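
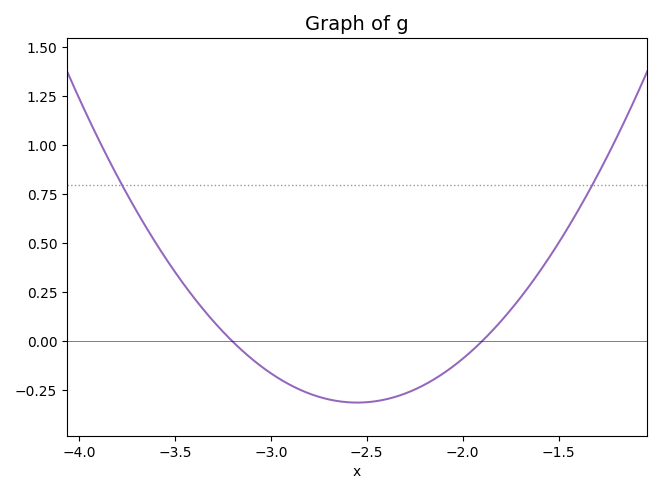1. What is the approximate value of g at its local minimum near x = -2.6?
-0.32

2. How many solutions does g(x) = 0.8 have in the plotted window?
2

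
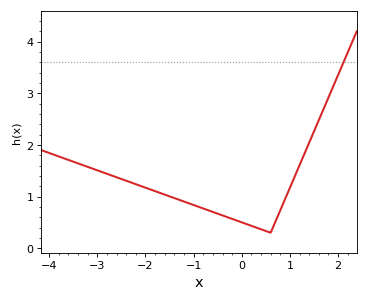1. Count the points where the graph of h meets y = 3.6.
1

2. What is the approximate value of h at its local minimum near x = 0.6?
0.301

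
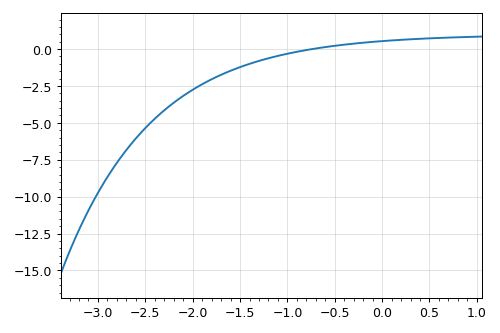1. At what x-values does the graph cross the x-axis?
-0.74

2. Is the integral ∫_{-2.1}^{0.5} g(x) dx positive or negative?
negative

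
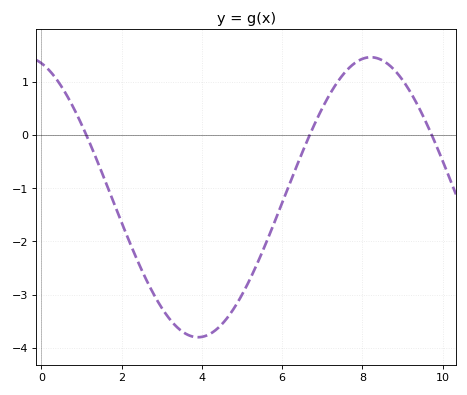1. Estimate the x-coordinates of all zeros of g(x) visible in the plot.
1.2, 6.6, 9.8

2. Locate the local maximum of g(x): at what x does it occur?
8.2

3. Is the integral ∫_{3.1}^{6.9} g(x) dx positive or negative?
negative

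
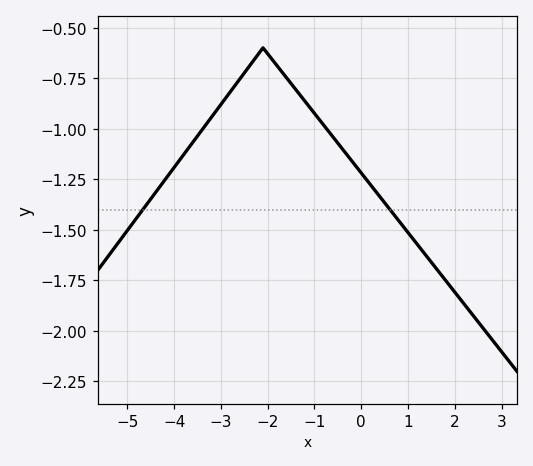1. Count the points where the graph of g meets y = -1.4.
2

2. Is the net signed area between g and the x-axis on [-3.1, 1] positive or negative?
negative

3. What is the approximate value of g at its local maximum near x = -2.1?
-0.6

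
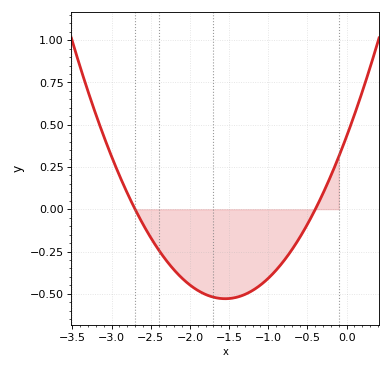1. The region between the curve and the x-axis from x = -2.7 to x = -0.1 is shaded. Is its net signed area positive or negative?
negative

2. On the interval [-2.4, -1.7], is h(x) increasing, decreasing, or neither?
decreasing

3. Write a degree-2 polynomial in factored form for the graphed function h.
y = 0.4(x + 2.7)(x + 0.4)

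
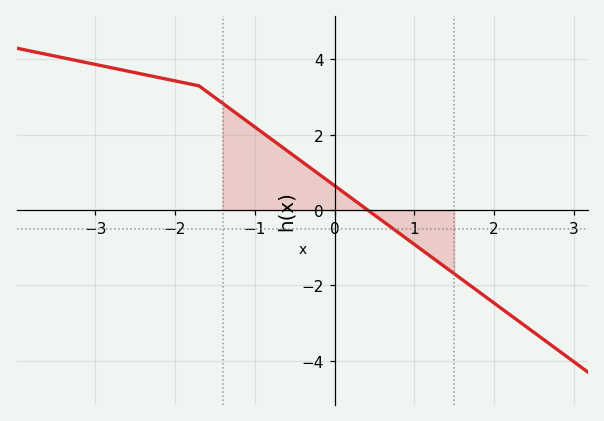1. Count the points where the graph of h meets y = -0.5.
1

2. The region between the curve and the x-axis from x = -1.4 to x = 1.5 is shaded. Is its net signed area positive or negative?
positive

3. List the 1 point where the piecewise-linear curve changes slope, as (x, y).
(-1.7, 3.3)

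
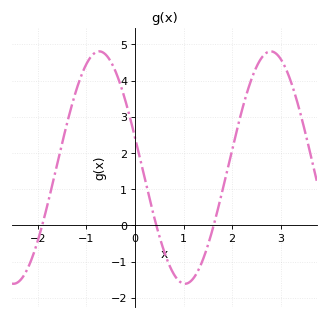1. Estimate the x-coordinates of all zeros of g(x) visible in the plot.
-1.9, 0.4, 1.6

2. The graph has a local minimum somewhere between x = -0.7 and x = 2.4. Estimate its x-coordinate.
1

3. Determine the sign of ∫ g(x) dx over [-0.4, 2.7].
positive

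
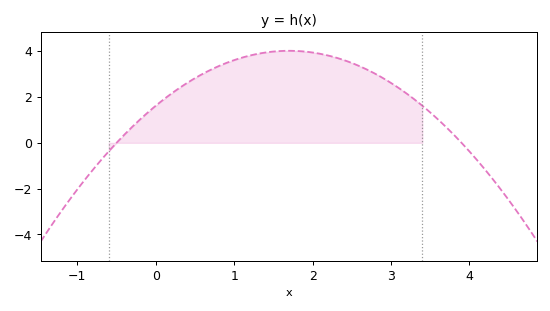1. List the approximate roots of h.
-0.5, 3.9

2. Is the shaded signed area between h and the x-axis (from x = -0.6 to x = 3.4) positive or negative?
positive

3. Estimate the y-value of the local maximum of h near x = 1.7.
4.02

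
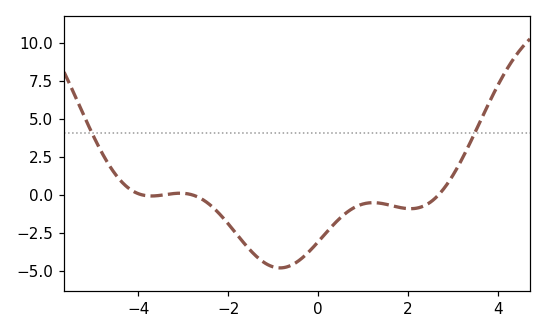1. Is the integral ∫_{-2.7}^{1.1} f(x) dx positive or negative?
negative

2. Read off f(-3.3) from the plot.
0.058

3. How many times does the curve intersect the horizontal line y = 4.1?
2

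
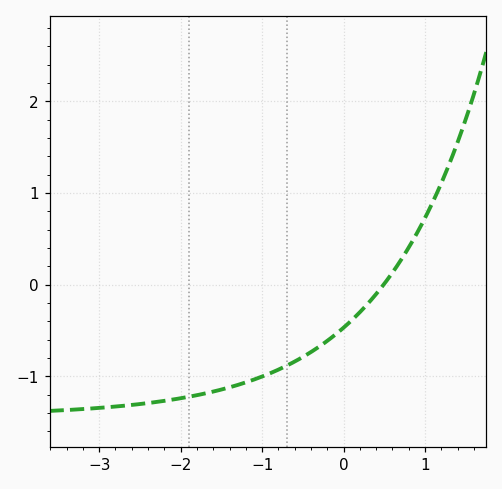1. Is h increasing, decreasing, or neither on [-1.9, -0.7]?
increasing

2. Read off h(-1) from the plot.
-1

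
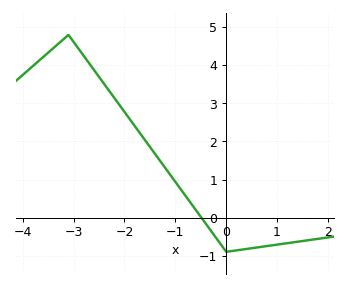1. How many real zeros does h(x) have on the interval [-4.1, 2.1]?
1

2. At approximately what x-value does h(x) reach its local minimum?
0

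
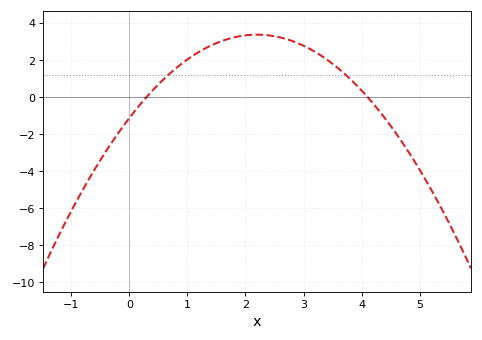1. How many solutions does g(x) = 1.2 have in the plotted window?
2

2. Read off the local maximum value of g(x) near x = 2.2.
3.36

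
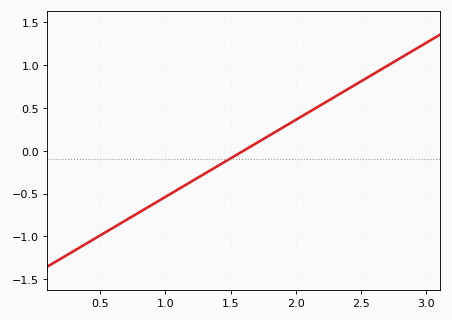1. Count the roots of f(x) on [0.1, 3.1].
1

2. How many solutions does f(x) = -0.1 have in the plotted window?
1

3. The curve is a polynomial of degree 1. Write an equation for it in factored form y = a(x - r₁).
y = 0.9(x - 1.6)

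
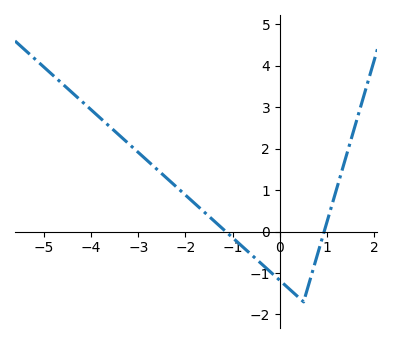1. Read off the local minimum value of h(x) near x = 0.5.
-1.7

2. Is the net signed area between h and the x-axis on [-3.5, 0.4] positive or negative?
positive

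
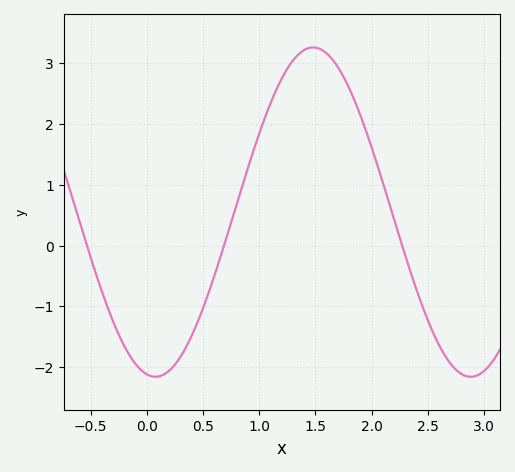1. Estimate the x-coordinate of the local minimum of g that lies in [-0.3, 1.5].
0.076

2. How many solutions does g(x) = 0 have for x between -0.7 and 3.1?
3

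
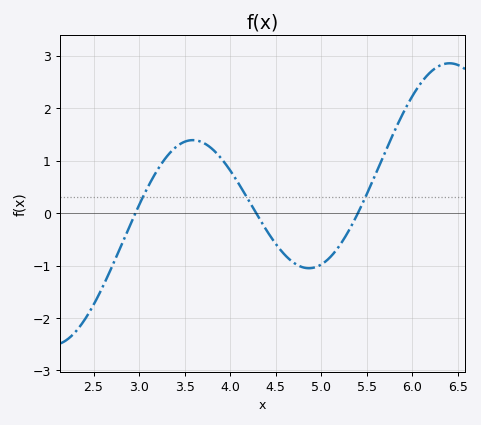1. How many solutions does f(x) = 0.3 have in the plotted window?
3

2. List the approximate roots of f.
2.96, 4.28, 5.4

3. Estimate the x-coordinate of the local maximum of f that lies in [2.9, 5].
3.59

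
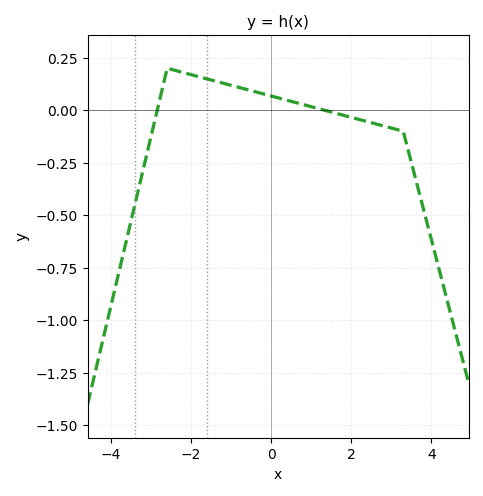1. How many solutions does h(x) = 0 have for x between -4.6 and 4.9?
2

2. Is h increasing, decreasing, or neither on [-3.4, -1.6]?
neither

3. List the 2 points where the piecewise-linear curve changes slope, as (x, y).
(-2.6, 0.2); (3.3, -0.1)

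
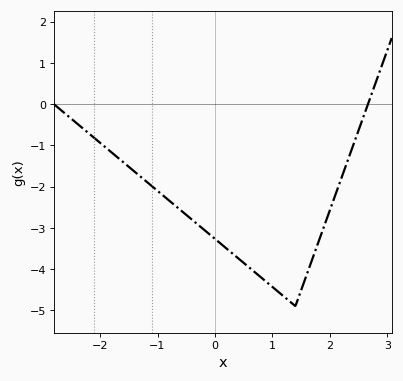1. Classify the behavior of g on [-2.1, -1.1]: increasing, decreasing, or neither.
decreasing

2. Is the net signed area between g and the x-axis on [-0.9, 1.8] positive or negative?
negative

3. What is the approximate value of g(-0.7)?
-2.5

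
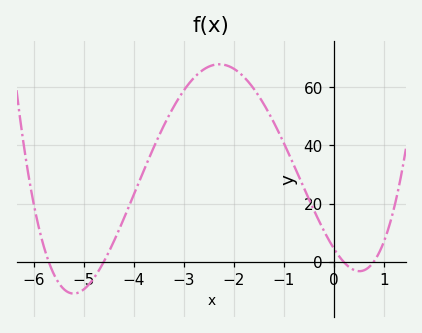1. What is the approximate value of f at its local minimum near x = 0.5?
-4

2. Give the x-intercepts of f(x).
-5.8, -4.6, 0.2, 0.8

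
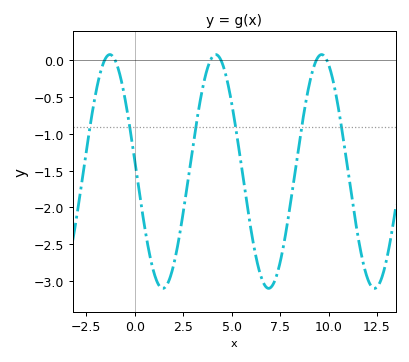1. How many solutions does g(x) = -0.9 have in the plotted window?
6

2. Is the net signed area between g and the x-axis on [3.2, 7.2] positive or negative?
negative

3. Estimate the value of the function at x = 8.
-2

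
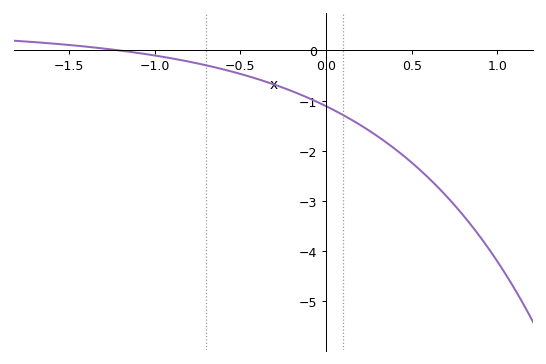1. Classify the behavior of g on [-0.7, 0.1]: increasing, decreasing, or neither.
decreasing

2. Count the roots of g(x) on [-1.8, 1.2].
1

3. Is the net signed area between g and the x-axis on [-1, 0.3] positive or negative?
negative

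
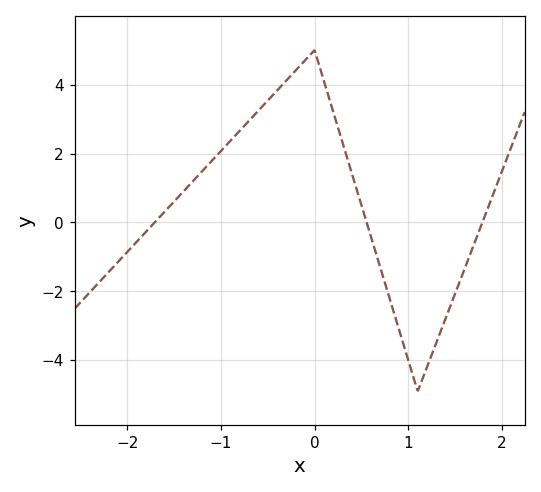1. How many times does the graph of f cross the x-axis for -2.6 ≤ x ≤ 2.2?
3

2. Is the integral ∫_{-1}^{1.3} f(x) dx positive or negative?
positive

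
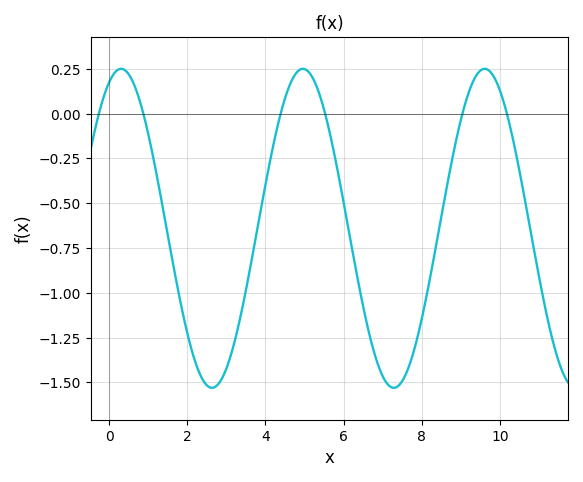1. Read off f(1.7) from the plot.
-0.915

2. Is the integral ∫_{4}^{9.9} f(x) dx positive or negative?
negative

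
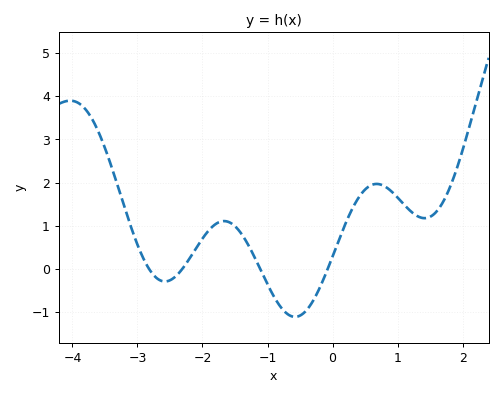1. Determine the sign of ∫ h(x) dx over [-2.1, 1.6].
positive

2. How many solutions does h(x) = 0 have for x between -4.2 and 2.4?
4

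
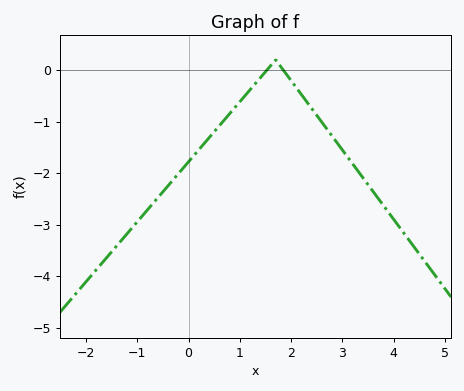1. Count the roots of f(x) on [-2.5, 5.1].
2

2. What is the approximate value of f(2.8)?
-1.28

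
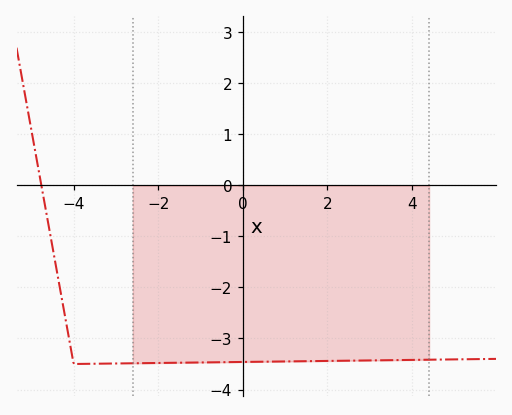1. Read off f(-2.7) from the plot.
-3.49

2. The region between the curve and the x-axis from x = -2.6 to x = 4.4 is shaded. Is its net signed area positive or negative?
negative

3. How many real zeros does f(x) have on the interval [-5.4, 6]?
1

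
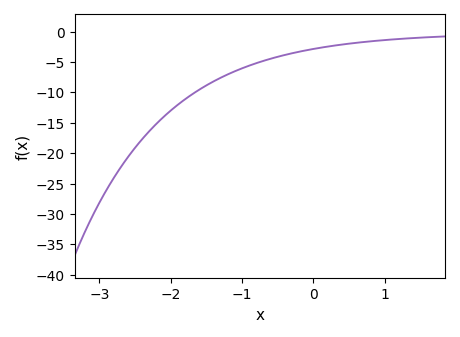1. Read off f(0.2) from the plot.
-2.47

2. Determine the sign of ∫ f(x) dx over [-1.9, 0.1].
negative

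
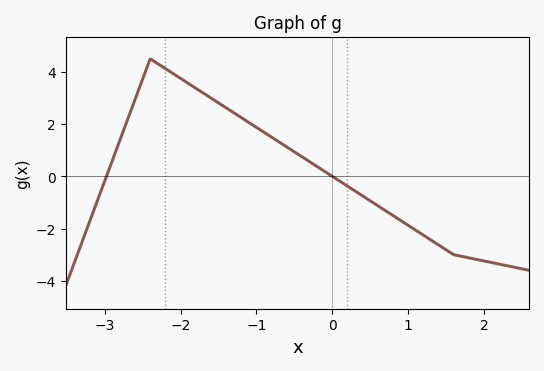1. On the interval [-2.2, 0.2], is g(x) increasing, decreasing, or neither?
decreasing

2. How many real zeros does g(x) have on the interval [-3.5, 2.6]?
2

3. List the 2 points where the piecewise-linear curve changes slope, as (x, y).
(-2.4, 4.5); (1.6, -3)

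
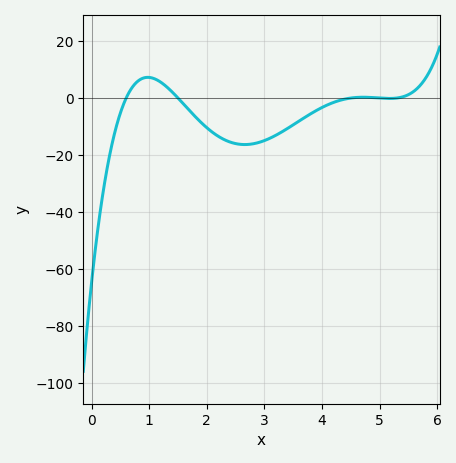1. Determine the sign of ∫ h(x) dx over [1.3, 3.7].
negative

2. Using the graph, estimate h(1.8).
-6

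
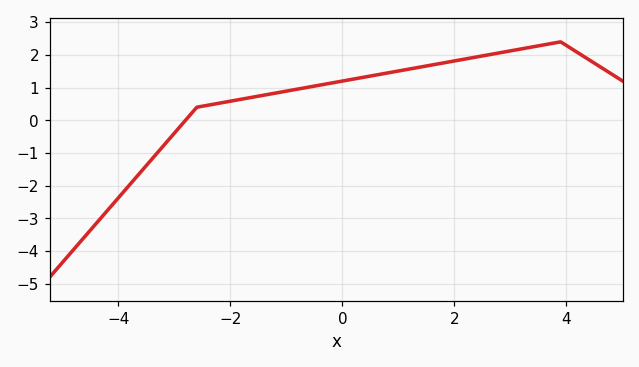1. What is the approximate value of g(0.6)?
1.4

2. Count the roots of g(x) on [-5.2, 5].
1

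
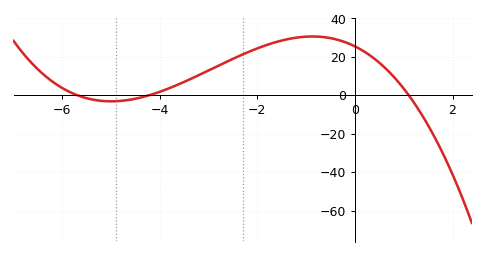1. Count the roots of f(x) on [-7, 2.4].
3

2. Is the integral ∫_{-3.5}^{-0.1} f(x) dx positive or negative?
positive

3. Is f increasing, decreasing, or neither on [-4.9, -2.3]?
increasing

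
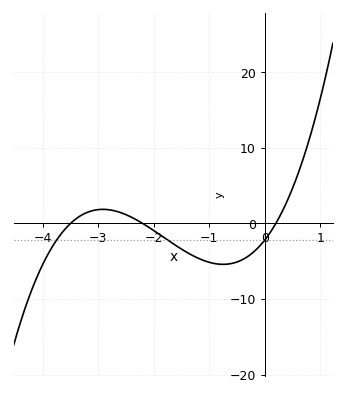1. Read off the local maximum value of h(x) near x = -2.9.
2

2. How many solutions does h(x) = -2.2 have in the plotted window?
3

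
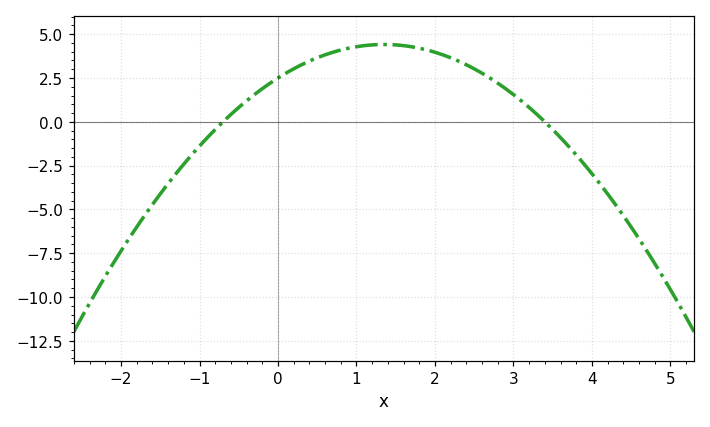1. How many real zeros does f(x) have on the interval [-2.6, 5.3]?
2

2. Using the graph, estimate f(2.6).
2.77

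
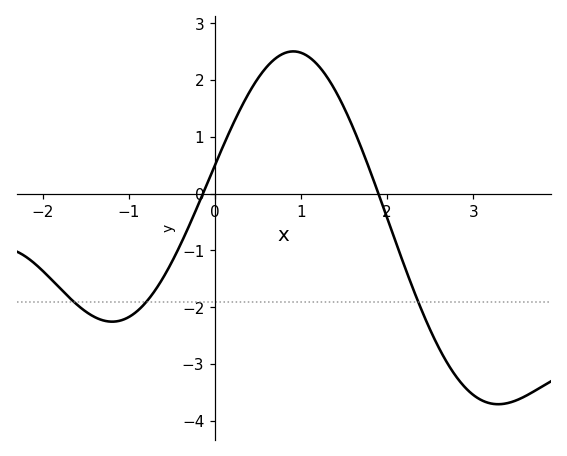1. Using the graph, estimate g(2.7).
-3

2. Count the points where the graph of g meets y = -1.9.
3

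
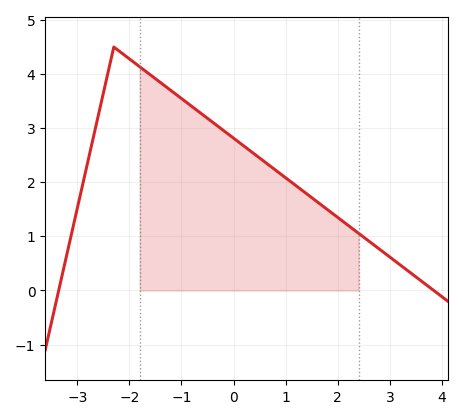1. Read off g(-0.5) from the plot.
3.18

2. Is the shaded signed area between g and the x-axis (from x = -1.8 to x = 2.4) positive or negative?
positive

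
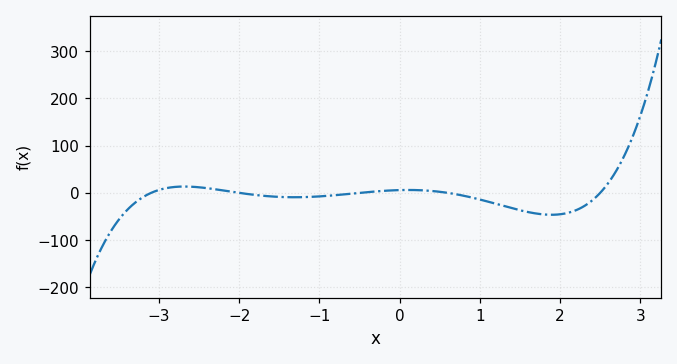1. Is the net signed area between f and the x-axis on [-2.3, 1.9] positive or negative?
negative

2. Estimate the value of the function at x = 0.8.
-10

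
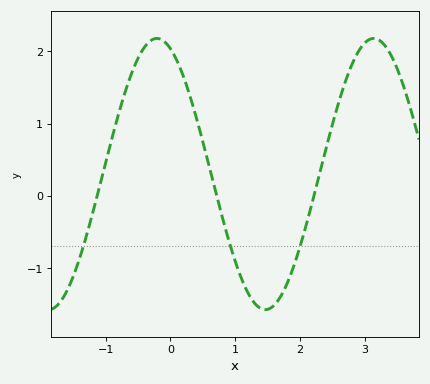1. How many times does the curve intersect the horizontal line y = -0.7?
3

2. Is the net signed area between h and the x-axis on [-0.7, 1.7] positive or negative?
positive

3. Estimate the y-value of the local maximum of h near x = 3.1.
2.2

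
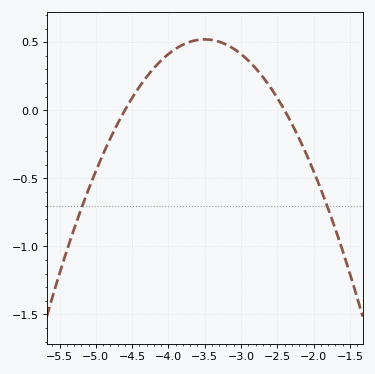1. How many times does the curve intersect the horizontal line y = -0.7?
2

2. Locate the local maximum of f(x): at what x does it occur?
-3.5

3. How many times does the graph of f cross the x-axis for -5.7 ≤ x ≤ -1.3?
2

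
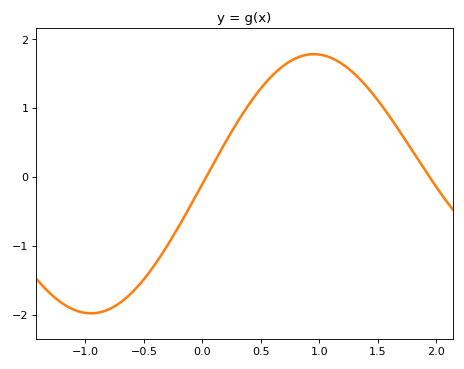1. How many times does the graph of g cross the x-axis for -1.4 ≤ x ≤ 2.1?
2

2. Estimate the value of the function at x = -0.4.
-1.26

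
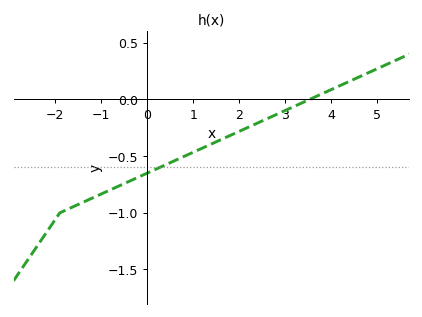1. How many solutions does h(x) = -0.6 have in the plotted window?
1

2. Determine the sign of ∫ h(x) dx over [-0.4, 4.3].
negative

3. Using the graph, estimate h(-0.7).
-0.779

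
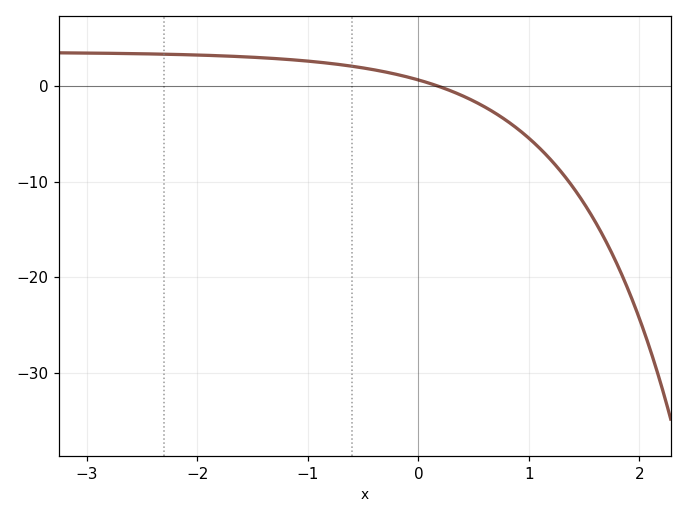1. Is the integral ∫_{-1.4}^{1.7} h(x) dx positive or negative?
negative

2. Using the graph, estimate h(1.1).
-6.54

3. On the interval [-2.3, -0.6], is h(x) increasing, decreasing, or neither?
decreasing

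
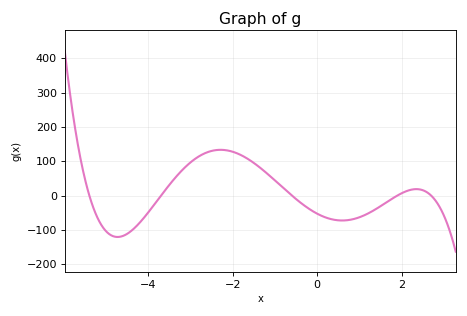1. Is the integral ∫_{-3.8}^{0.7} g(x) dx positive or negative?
positive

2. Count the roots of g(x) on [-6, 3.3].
5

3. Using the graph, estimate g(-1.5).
90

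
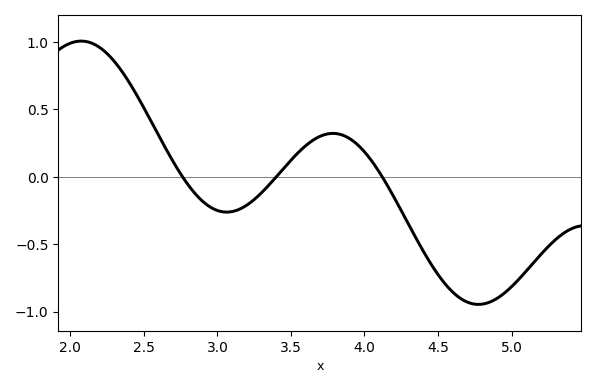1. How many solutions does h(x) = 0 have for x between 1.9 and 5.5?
3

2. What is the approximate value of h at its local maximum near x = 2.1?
1.01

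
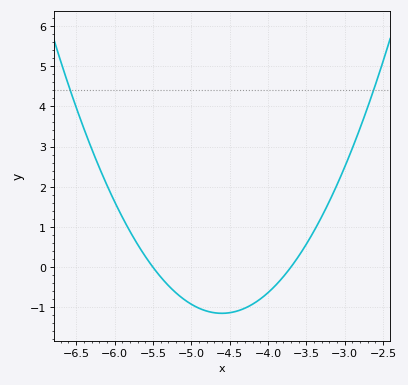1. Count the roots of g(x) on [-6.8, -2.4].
2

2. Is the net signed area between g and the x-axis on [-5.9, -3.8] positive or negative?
negative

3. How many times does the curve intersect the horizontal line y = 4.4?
2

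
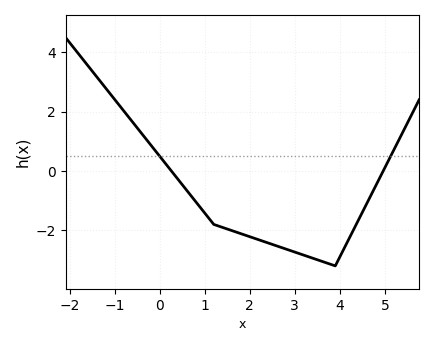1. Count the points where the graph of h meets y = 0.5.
2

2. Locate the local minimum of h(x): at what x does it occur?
4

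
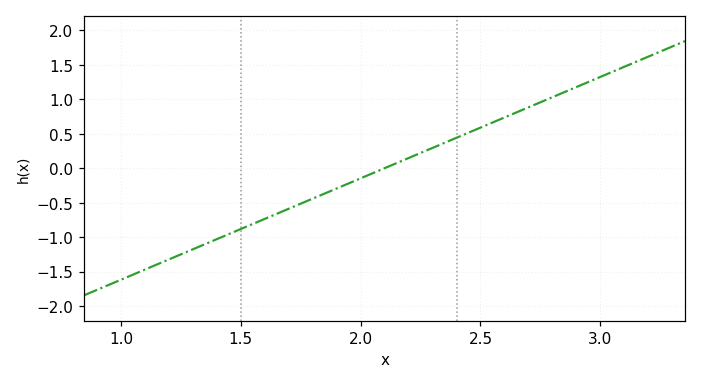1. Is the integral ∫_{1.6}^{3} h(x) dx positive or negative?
positive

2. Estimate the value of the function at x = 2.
-0.147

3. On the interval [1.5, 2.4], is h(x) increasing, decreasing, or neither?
increasing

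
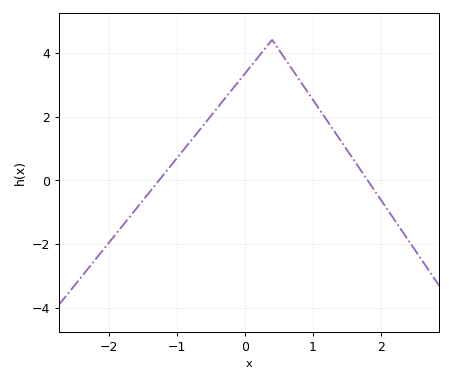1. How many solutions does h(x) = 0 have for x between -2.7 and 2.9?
2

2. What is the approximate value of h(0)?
3.4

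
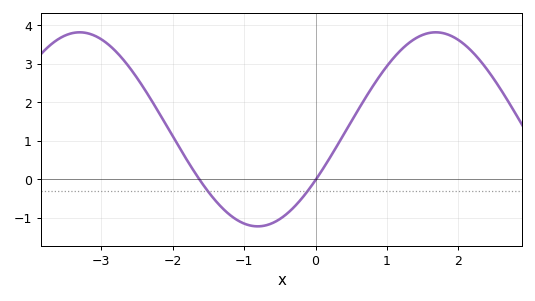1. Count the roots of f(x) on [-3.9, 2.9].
2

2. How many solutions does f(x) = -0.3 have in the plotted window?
2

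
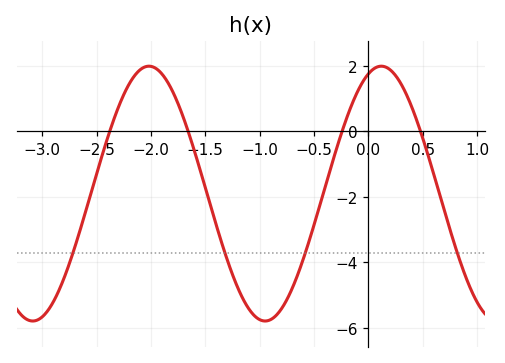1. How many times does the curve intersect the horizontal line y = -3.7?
4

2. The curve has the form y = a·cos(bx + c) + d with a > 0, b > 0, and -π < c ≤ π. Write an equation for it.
y = 3.89cos(2.9x - 0.35) - 1.9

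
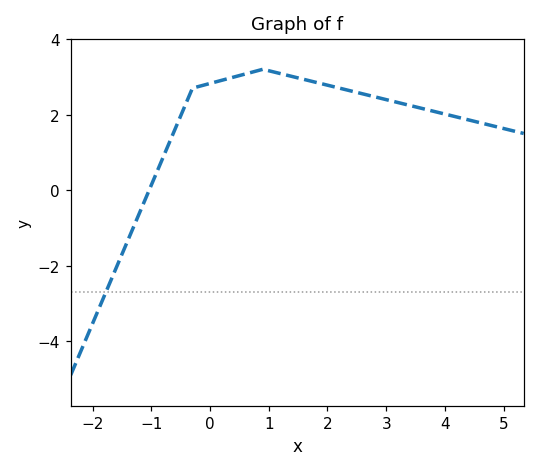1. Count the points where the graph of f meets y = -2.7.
1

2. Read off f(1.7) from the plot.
2.8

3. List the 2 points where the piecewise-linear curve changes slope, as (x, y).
(-0.3, 2.7); (0.9, 3.2)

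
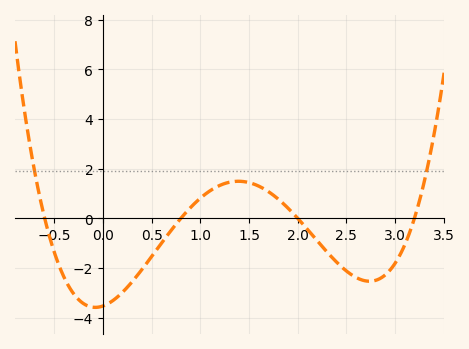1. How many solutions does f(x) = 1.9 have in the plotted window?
2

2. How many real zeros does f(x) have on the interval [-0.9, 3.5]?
4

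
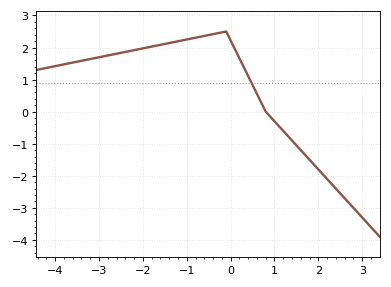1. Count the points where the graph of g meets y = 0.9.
1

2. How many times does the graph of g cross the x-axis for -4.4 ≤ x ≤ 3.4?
1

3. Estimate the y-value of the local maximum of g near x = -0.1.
2.5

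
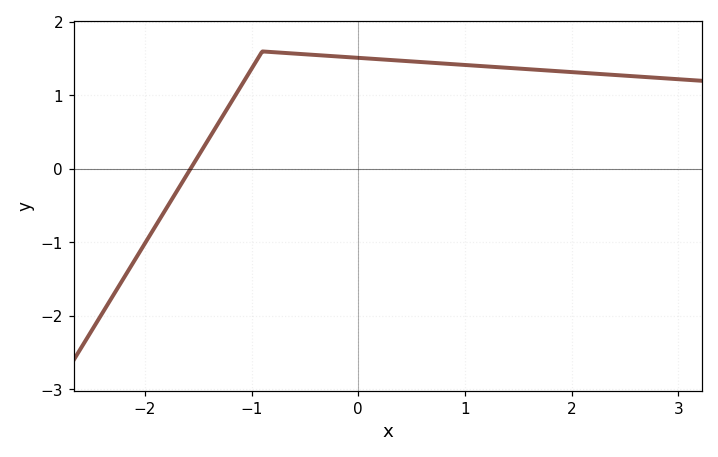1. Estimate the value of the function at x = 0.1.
1.5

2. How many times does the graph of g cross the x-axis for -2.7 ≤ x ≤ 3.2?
1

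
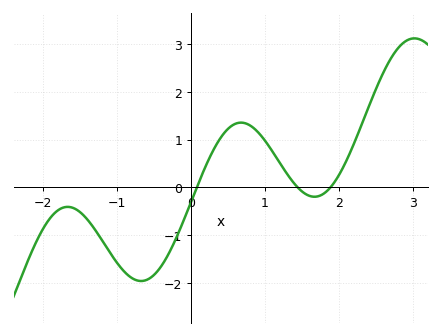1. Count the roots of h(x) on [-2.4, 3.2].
3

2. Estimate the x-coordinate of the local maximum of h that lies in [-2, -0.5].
-1.67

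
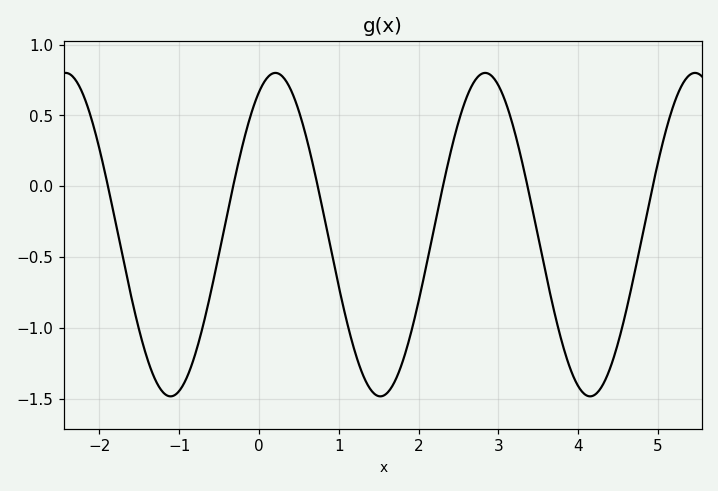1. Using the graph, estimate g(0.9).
-0.45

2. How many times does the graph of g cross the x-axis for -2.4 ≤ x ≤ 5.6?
6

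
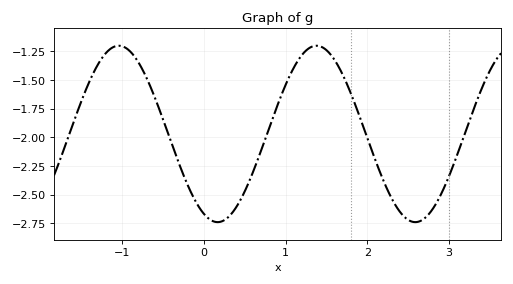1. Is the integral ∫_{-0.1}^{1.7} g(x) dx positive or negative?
negative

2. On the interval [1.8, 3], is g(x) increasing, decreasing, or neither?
neither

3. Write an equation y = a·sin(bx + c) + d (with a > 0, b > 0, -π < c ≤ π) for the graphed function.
y = 0.77sin(2.6x - 2) - 1.97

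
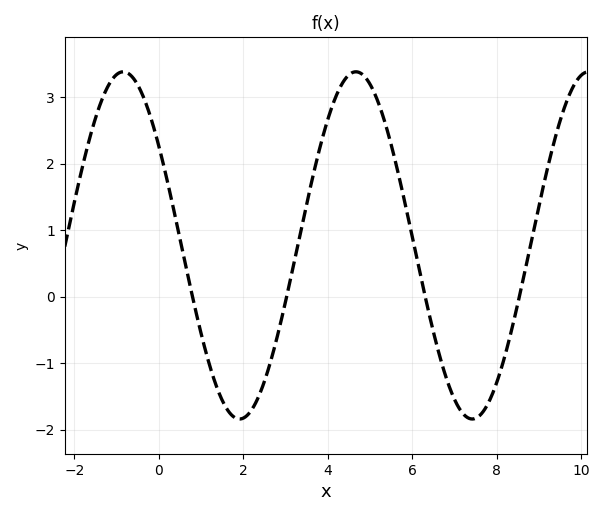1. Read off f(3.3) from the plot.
0.797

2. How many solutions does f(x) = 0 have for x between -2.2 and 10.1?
4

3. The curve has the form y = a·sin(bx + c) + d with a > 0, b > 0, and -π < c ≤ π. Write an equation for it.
y = 2.61sin(1.14x + 2.53) + 0.77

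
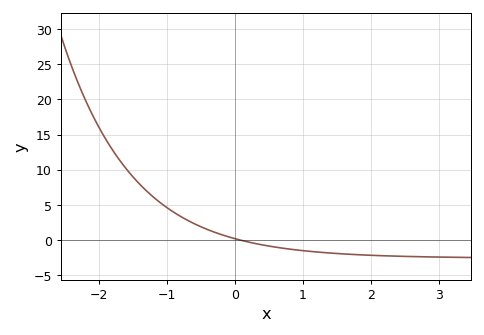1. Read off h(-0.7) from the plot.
2.78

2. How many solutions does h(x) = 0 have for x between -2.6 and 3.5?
1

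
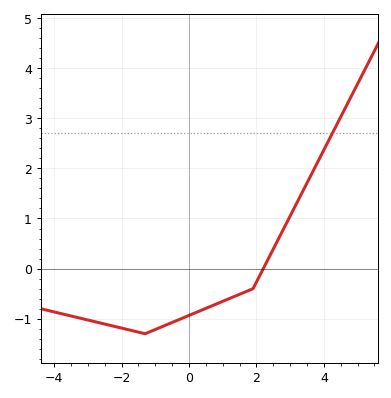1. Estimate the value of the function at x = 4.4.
2.9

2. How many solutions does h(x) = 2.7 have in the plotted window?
1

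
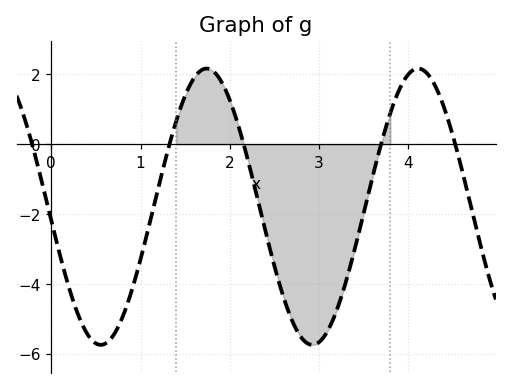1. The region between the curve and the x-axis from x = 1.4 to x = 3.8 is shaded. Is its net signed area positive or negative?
negative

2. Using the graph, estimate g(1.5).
1.4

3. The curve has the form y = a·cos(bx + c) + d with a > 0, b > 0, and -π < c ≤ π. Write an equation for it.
y = 3.96cos(2.6x + 1.7) - 1.79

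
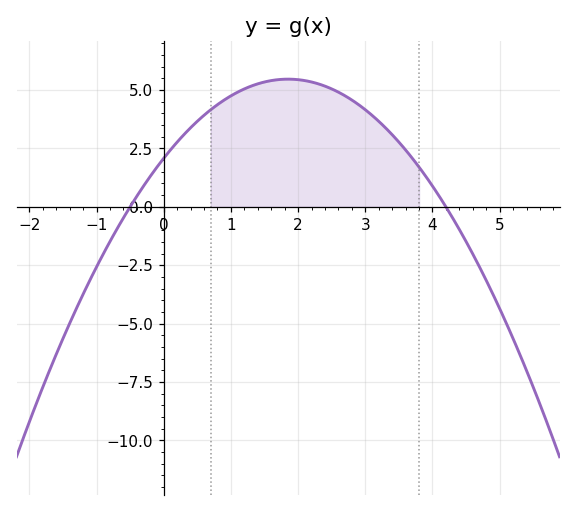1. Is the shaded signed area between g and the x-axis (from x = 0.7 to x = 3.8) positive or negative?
positive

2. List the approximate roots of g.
-0.5, 4.2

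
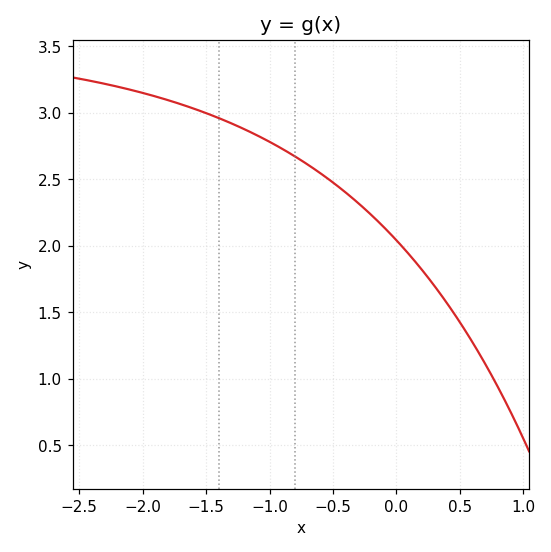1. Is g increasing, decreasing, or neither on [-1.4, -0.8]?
decreasing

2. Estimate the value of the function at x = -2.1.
3.15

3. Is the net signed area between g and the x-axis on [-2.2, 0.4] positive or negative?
positive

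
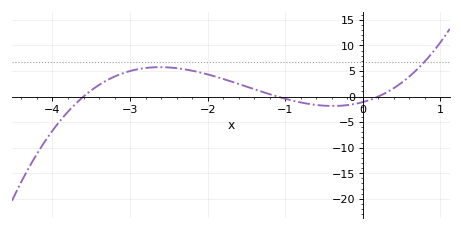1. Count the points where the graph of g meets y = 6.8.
1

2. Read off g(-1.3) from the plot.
0.945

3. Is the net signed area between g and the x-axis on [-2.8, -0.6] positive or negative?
positive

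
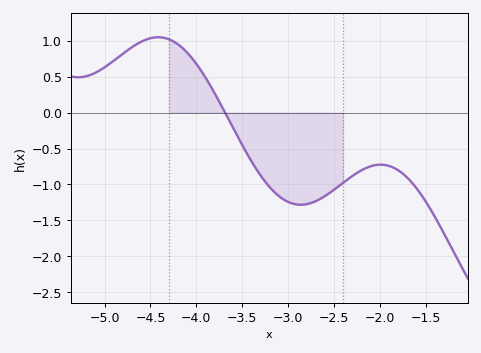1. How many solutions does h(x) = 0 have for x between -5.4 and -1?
1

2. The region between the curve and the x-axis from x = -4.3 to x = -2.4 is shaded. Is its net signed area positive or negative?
negative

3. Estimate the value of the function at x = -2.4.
-0.978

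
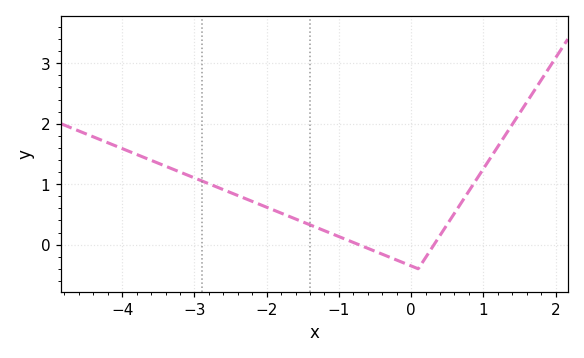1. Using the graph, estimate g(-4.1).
1.64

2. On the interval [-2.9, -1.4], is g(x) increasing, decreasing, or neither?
decreasing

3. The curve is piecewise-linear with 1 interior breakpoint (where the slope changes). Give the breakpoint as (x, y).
(0.1, -0.4)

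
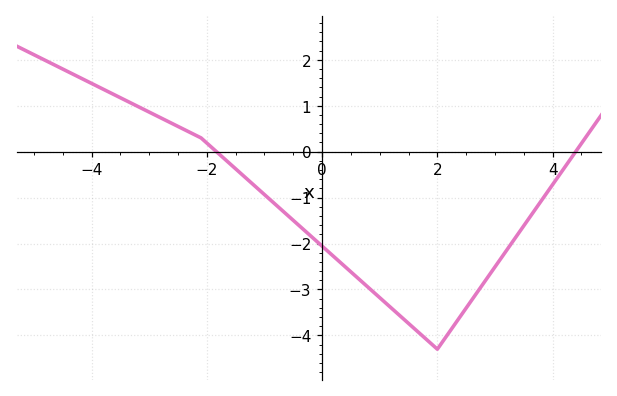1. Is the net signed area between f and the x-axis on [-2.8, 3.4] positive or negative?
negative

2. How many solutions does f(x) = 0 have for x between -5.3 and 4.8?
2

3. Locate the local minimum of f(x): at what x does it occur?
2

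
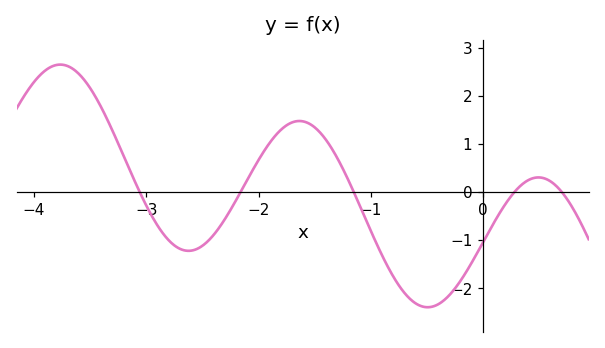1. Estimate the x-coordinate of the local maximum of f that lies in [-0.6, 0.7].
0.5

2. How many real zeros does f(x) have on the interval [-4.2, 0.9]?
5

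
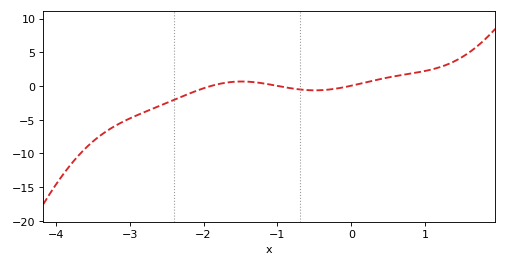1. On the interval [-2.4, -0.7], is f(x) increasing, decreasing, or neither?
neither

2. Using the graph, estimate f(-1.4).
0.642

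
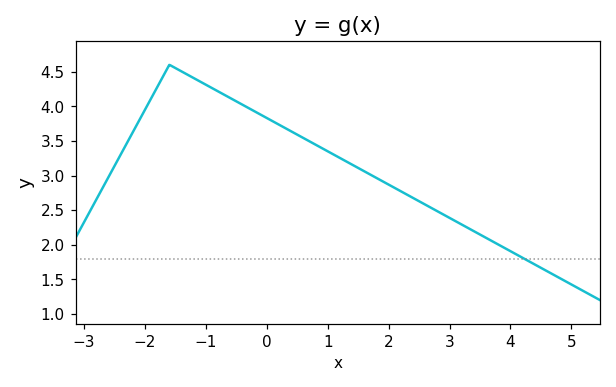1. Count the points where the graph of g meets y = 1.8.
1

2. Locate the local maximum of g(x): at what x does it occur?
-1.6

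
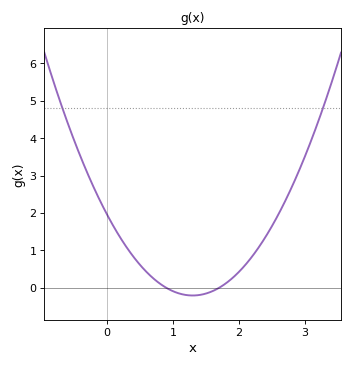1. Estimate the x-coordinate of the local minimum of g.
1.3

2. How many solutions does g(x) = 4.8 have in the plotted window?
2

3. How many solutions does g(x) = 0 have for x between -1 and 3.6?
2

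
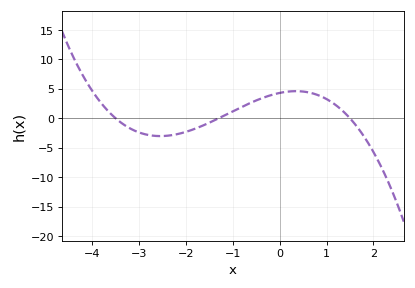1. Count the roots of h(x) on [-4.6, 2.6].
3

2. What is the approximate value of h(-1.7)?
-1.45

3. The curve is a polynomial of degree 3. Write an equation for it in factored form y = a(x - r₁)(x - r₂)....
y = -0.63(x + 3.5)(x + 1.3)(x - 1.5)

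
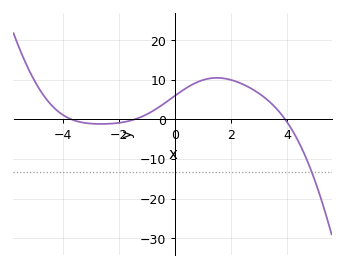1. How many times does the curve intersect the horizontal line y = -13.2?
1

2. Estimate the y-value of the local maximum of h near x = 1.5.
10.5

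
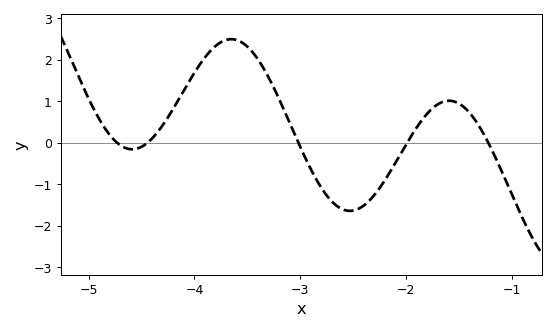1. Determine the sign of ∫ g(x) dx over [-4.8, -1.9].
positive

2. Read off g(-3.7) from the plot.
2.47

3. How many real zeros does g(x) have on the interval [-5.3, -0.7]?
5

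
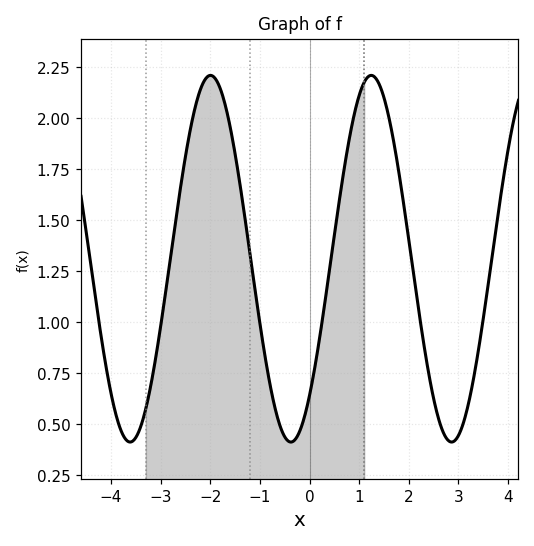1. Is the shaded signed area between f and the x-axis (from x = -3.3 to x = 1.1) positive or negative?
positive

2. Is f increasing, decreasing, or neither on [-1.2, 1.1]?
neither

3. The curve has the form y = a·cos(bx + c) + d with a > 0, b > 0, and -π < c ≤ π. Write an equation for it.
y = 0.9cos(1.9x - 2.4) + 1.31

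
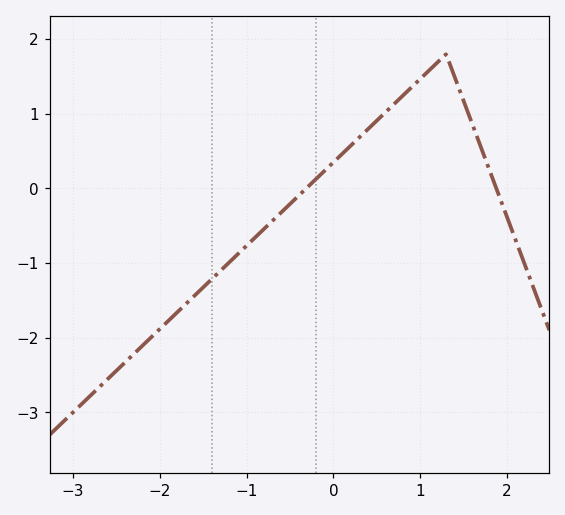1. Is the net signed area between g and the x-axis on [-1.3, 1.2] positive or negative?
positive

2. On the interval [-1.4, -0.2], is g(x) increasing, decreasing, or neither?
increasing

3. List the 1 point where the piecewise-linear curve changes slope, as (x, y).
(1.3, 1.8)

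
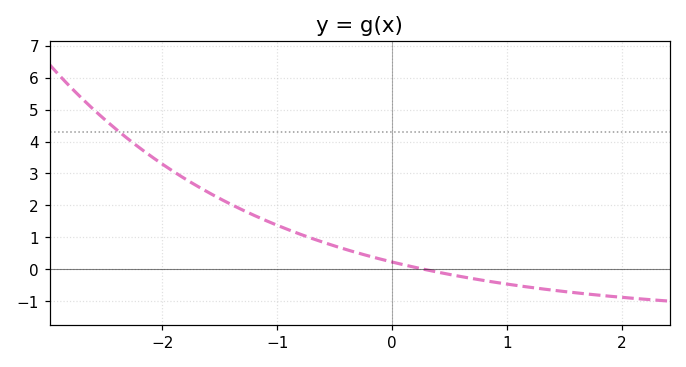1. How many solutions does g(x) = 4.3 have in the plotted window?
1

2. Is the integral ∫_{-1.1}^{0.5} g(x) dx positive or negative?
positive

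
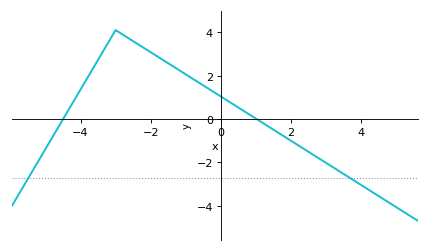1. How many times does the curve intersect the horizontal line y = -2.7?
2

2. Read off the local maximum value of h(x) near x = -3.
4.1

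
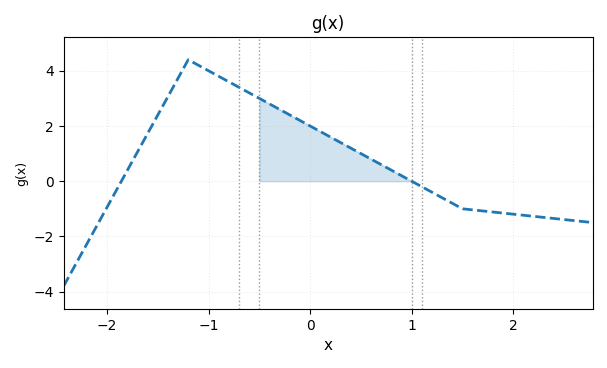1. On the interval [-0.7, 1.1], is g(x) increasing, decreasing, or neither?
decreasing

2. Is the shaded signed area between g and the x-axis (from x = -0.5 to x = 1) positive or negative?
positive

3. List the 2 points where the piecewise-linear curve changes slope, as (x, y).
(-1.2, 4.4); (1.5, -1)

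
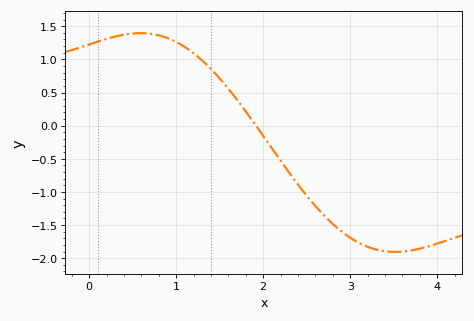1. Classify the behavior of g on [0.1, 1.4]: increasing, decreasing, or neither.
neither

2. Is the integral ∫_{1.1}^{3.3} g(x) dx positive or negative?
negative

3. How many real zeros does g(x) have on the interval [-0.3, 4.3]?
1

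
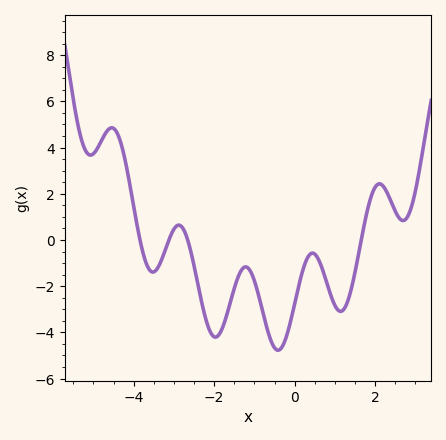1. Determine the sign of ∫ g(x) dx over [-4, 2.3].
negative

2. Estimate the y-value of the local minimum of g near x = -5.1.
3.6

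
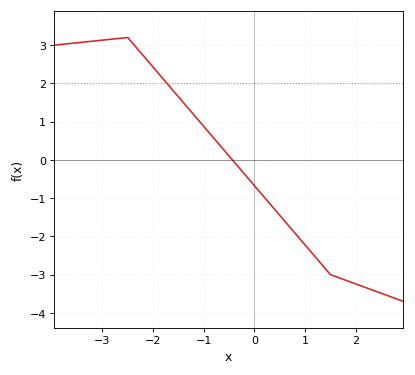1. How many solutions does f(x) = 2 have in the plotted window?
1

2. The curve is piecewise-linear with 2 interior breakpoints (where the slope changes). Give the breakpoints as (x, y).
(-2.5, 3.2); (1.5, -3)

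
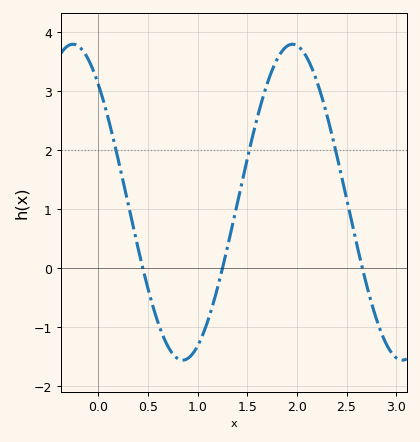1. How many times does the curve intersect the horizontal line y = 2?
3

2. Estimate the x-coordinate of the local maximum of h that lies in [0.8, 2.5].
1.96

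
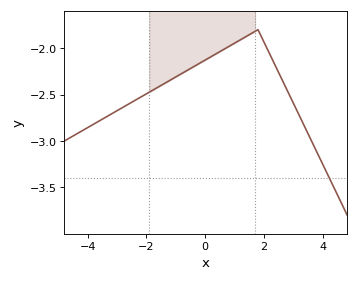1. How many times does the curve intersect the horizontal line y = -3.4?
1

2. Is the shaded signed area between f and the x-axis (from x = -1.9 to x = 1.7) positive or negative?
negative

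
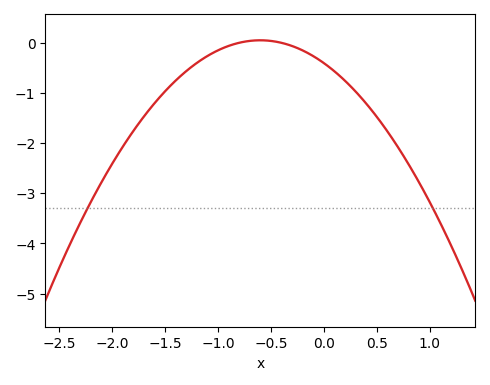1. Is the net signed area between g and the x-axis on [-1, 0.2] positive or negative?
negative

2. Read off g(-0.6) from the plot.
0.1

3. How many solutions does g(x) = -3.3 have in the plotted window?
2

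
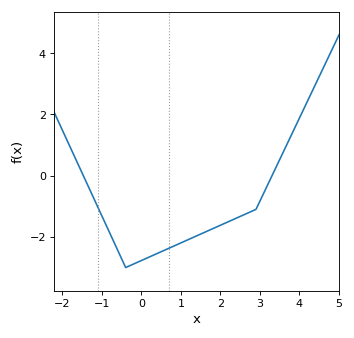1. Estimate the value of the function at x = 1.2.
-2.08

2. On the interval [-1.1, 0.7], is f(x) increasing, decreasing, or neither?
neither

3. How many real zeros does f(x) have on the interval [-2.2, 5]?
2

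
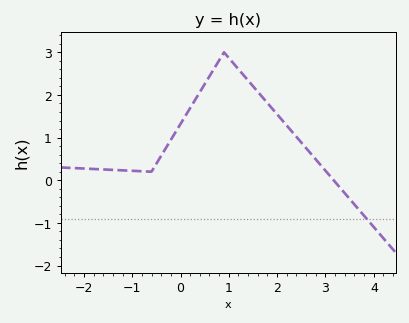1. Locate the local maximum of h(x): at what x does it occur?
0.9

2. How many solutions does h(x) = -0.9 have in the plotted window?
1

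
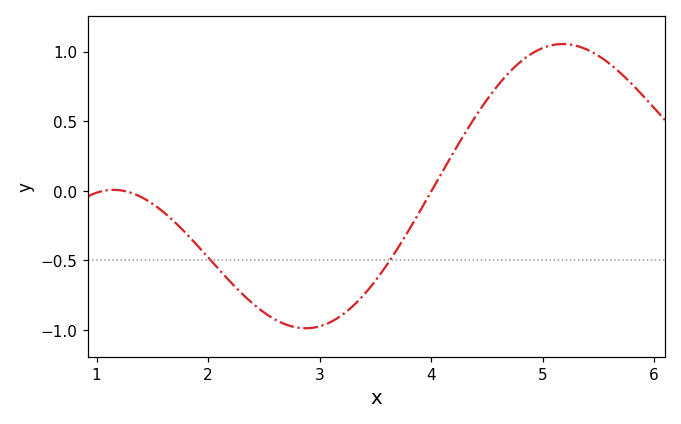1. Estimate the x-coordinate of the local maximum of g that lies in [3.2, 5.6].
5.18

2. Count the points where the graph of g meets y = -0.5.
2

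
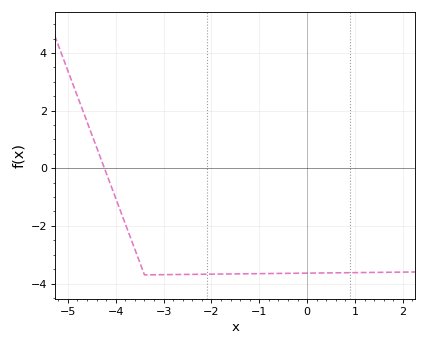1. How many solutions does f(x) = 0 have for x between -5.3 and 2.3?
1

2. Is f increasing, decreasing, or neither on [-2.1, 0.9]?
increasing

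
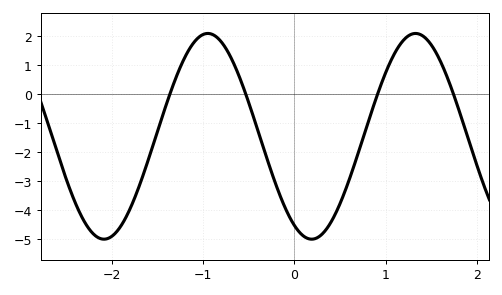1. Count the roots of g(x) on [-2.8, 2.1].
4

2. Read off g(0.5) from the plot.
-3.78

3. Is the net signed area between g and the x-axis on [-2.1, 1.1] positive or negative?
negative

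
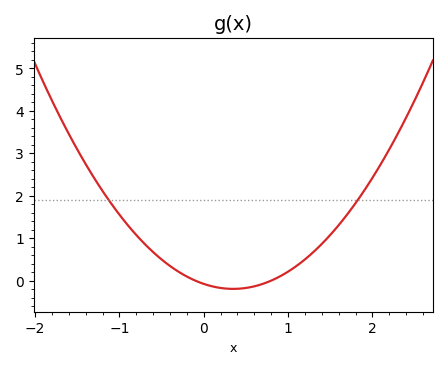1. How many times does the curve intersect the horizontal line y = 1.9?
2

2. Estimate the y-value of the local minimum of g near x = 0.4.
-0.194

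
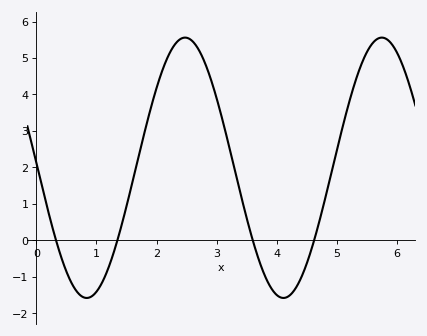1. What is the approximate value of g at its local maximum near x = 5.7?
5.56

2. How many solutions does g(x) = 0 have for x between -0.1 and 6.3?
4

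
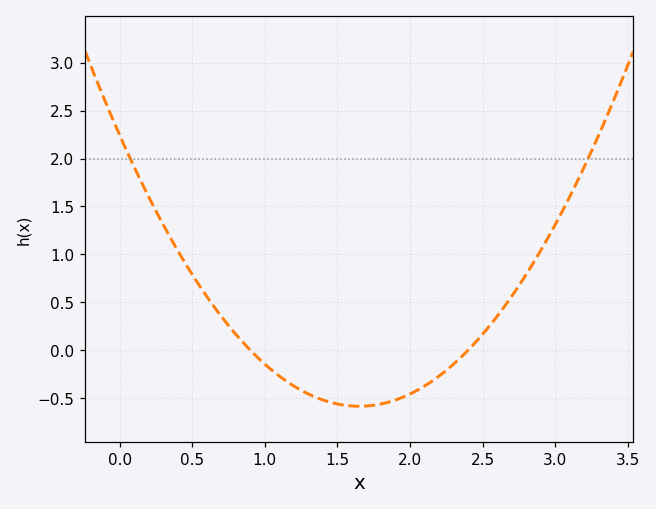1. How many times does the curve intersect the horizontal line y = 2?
2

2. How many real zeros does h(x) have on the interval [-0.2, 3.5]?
2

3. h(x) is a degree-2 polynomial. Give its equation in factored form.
y = 1.04(x - 0.9)(x - 2.4)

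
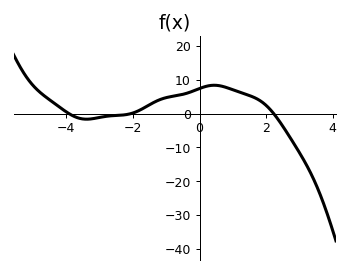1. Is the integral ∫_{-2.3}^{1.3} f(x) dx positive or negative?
positive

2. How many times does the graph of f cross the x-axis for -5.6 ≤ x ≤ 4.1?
3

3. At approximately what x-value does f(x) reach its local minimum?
-3.4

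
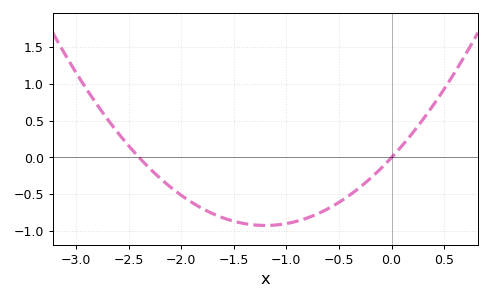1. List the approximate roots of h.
-2.4, 0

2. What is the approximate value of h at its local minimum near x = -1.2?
-0.9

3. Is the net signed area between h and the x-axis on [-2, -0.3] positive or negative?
negative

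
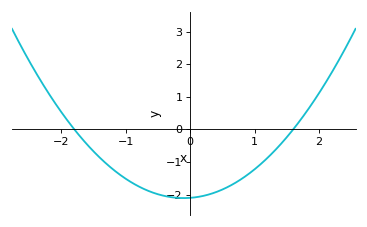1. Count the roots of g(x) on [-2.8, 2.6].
2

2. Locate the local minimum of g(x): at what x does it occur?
-0.1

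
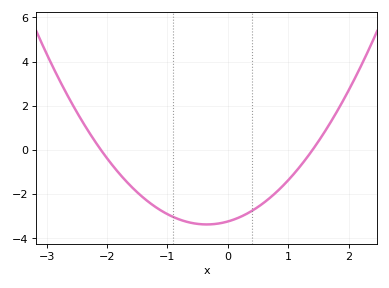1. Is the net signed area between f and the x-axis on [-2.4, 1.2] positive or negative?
negative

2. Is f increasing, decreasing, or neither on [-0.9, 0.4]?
neither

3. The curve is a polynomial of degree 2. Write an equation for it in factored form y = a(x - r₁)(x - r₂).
y = 1.1(x + 2.1)(x - 1.4)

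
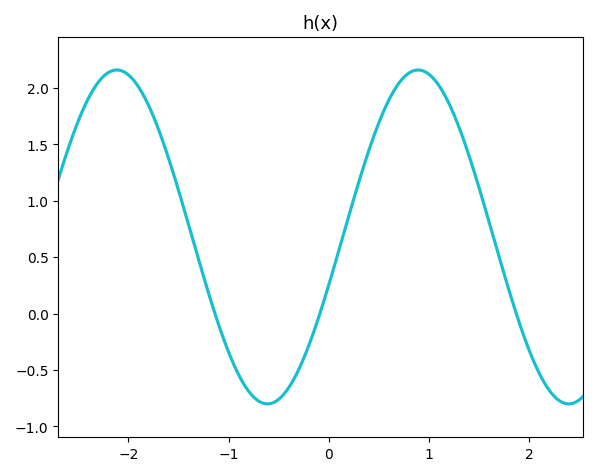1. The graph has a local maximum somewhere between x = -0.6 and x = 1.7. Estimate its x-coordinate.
0.9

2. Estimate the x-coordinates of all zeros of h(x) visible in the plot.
-1.1, -0.1, 1.9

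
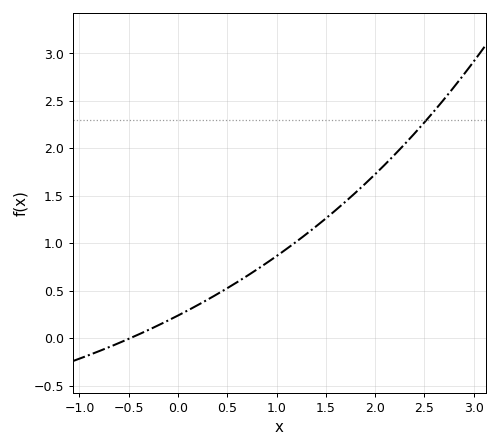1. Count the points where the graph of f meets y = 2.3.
1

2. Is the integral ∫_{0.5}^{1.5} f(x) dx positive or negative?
positive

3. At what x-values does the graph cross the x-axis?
-0.5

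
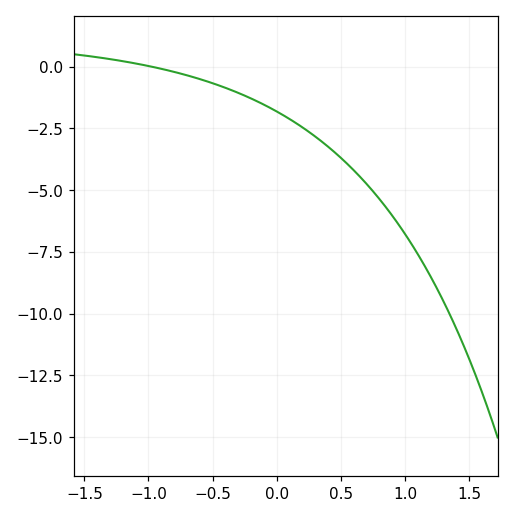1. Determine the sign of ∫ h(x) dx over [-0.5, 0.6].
negative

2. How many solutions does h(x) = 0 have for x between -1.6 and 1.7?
1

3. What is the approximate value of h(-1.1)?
0.134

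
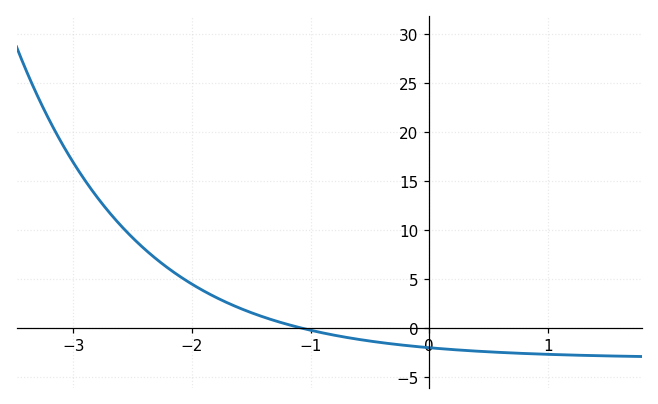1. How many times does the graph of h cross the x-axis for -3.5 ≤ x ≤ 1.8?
1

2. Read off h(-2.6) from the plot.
10.5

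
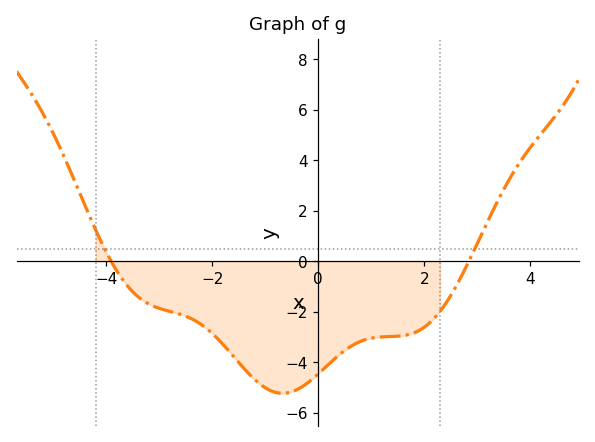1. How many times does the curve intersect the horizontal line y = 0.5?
2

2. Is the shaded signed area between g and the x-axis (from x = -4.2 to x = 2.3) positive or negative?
negative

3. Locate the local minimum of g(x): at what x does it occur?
-0.673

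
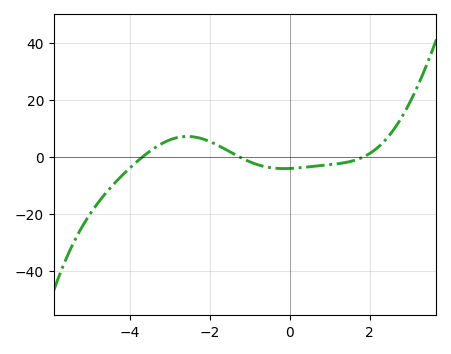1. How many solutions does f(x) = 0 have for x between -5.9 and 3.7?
3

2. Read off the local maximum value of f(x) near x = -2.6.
8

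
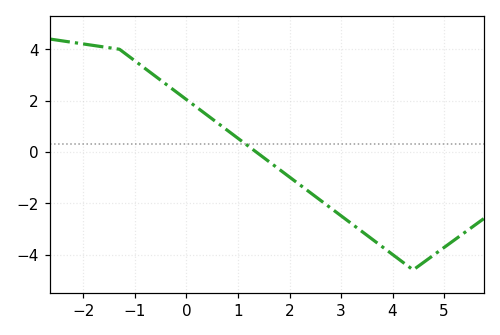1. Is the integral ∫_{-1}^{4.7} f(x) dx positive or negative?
negative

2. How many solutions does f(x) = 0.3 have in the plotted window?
1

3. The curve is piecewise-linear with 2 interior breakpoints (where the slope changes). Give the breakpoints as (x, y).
(-1.3, 4); (4.4, -4.6)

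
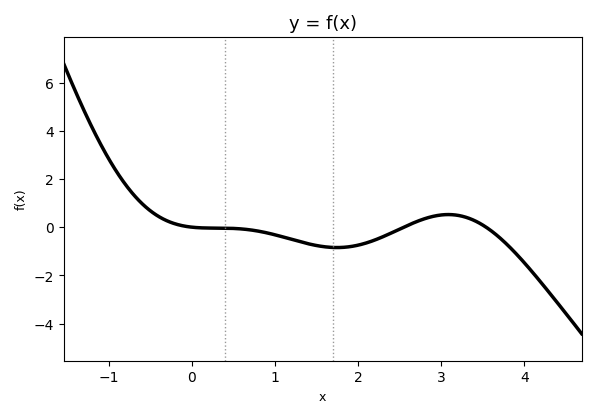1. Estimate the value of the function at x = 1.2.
-0.506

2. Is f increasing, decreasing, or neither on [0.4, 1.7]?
decreasing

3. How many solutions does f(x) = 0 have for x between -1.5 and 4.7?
3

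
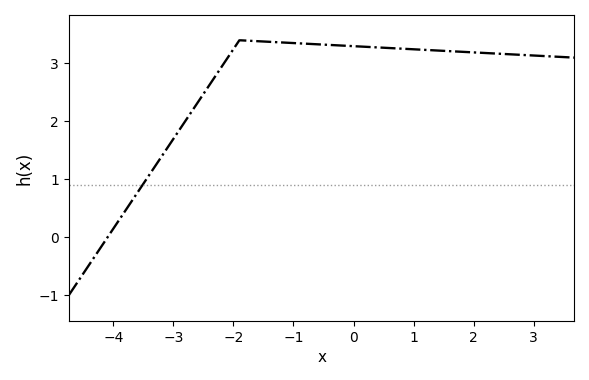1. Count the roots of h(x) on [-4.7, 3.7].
1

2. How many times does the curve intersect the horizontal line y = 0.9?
1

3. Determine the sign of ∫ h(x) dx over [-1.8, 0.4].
positive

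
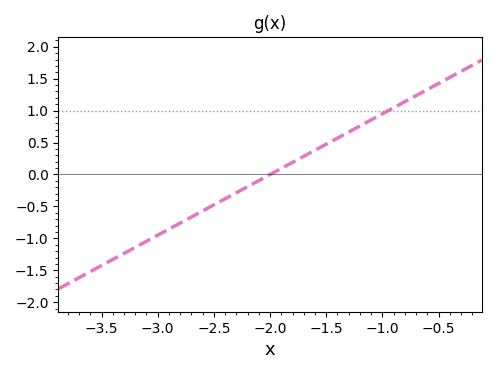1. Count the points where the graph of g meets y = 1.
1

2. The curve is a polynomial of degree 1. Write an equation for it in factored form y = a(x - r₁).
y = 0.95(x + 2)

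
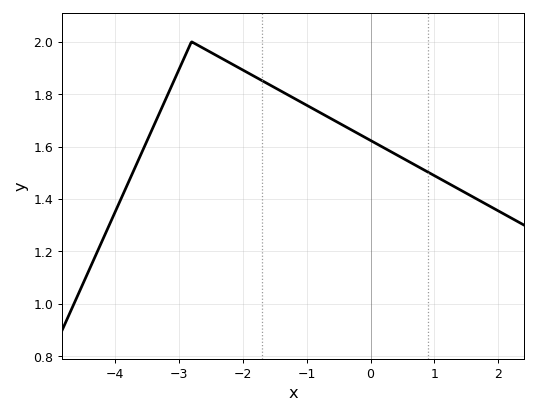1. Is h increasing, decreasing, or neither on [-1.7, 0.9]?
decreasing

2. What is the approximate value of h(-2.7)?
1.98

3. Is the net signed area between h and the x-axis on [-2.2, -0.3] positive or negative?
positive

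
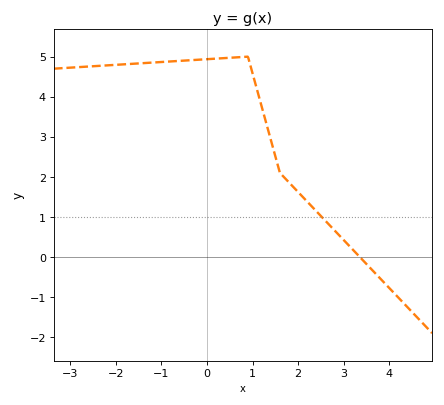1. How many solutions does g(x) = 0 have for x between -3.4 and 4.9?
1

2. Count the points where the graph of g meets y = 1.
1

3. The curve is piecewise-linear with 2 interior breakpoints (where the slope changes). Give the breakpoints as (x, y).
(0.9, 5); (1.6, 2.1)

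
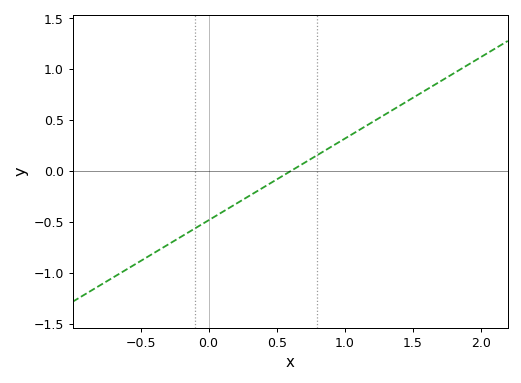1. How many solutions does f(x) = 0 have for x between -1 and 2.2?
1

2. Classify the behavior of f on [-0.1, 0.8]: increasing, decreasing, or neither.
increasing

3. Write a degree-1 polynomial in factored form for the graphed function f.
y = 0.8(x - 0.6)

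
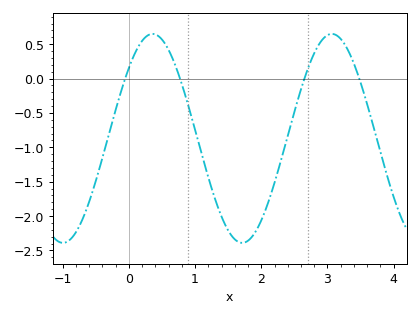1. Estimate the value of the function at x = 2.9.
0.538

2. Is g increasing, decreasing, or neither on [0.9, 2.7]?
neither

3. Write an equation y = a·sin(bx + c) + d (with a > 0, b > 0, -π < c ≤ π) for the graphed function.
y = 1.52sin(2.32x + 0.74) - 0.87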